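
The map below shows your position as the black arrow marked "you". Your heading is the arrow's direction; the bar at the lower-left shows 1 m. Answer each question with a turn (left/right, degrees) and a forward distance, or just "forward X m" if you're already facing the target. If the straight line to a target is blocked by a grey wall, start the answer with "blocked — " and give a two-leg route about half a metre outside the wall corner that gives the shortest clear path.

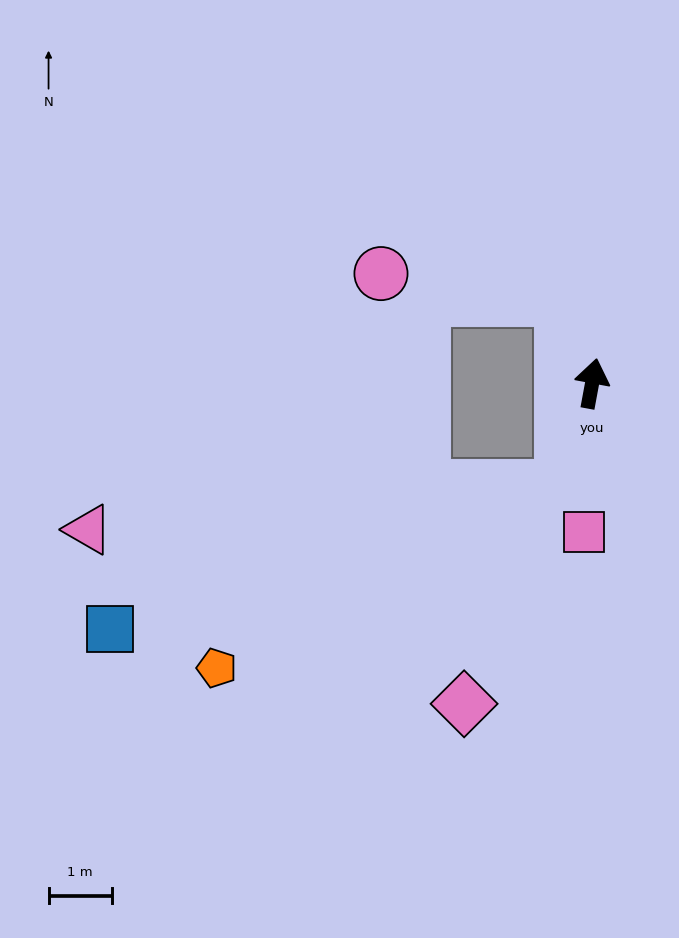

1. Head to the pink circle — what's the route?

blocked — turn left 30°, forward 1.4 m, then turn left 62°, forward 2.9 m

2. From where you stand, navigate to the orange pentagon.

blocked — turn left 174°, forward 1.7 m, then turn right 46°, forward 6.2 m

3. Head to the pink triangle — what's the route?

blocked — turn left 174°, forward 1.7 m, then turn right 68°, forward 7.5 m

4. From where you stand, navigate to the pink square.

turn right 173°, forward 2.3 m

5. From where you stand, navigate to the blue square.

blocked — turn left 174°, forward 1.7 m, then turn right 56°, forward 7.5 m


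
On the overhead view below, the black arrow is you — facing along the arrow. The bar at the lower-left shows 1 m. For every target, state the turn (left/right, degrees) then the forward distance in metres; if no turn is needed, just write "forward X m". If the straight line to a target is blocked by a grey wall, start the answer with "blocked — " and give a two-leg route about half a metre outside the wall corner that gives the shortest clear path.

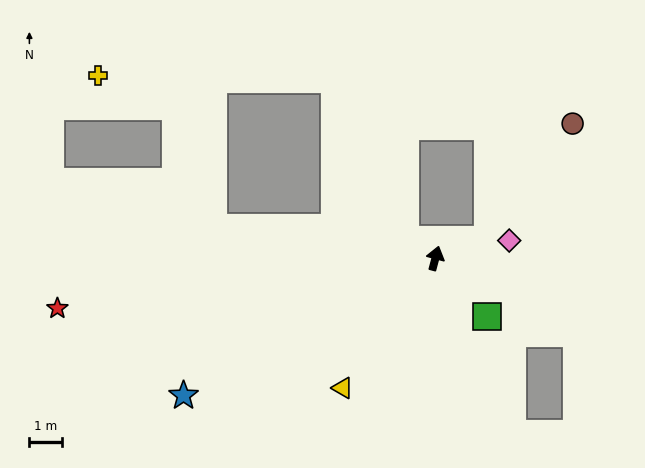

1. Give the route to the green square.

turn right 124°, forward 2.4 m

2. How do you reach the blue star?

turn left 134°, forward 8.7 m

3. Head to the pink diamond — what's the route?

turn right 62°, forward 2.3 m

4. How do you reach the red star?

turn left 112°, forward 11.6 m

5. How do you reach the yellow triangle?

turn left 159°, forward 4.8 m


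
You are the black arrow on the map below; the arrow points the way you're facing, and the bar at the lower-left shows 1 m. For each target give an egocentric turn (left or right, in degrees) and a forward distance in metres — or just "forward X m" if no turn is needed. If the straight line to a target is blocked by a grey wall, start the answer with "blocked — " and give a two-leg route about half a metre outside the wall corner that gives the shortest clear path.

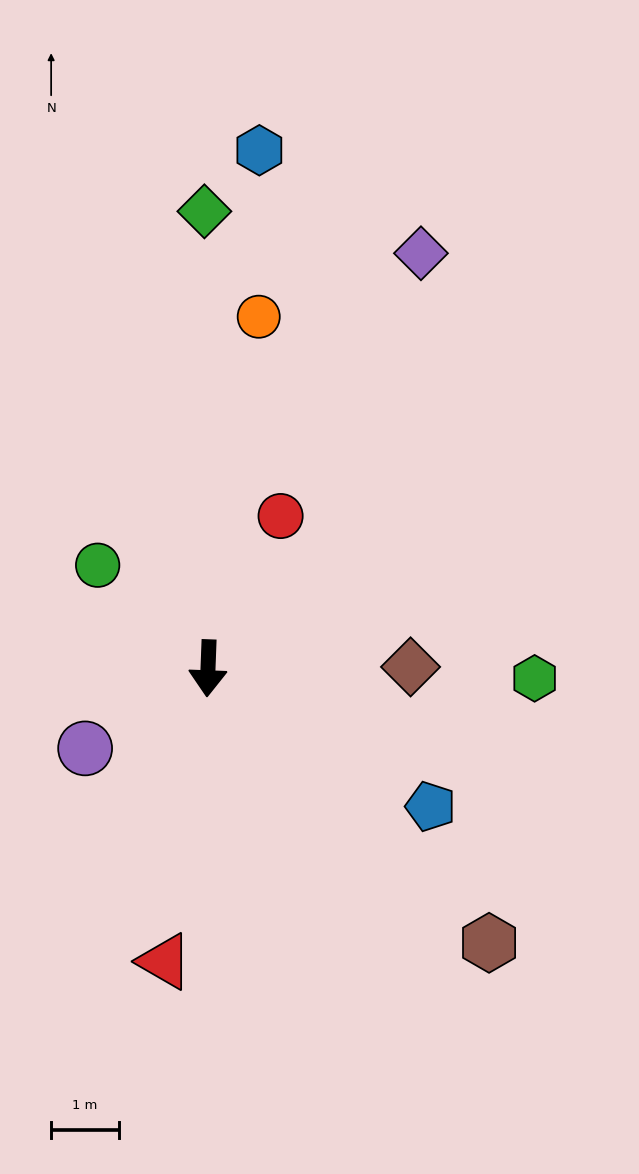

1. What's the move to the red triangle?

turn right 6°, forward 4.4 m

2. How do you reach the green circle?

turn right 131°, forward 2.2 m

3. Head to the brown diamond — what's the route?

turn left 93°, forward 3.0 m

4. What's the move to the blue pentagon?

turn left 60°, forward 3.9 m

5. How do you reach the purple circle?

turn right 55°, forward 2.2 m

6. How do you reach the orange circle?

turn left 174°, forward 5.2 m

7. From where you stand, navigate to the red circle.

turn left 157°, forward 2.5 m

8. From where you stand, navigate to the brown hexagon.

turn left 48°, forward 5.8 m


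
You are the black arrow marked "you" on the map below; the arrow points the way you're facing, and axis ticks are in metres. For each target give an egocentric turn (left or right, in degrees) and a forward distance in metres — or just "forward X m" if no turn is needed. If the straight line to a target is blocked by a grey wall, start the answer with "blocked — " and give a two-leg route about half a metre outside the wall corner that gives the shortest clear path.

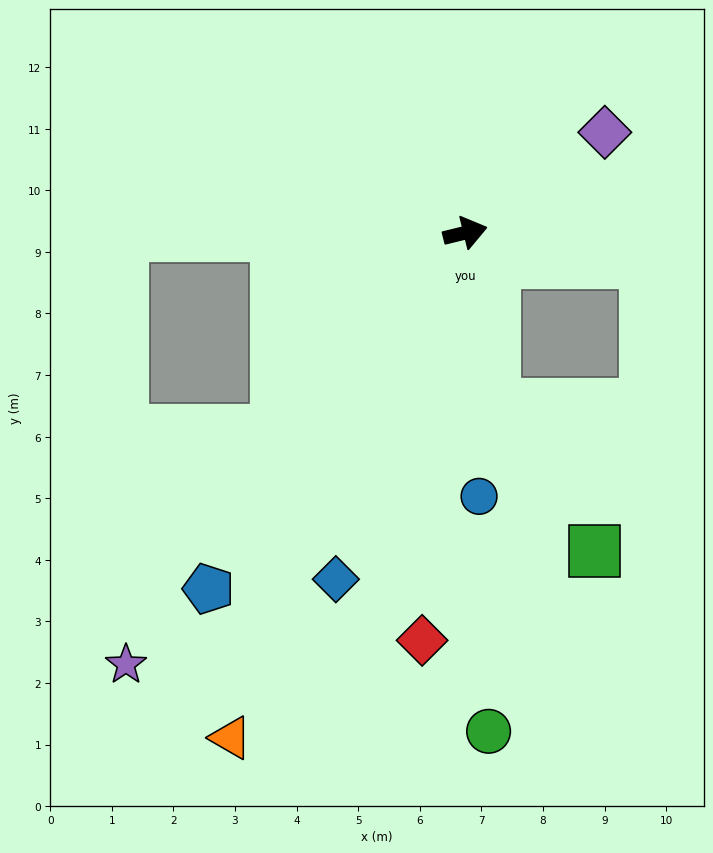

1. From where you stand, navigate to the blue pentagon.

turn right 140°, forward 7.1 m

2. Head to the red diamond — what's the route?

turn right 110°, forward 6.7 m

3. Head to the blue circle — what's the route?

turn right 101°, forward 4.3 m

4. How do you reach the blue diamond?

turn right 124°, forward 6.0 m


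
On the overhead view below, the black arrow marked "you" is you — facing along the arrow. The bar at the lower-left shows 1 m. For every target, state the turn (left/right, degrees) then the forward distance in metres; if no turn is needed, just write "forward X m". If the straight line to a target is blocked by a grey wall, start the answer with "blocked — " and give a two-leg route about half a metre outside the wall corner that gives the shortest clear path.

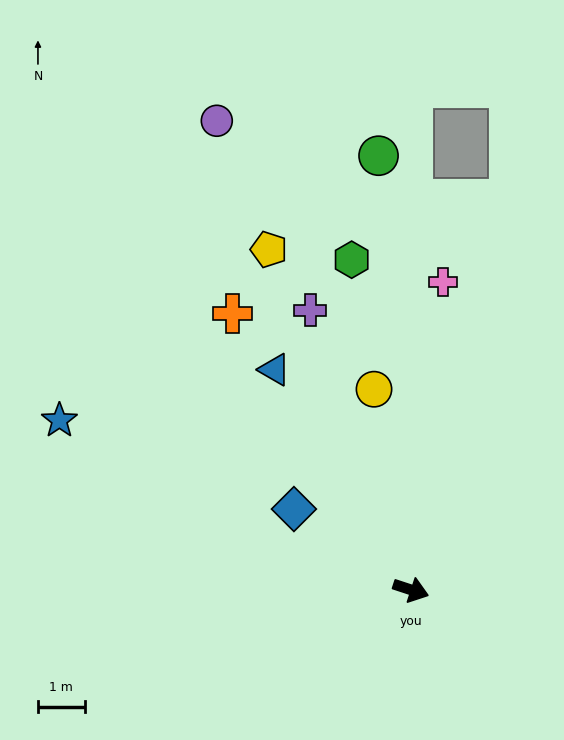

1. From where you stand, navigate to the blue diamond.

turn left 164°, forward 3.0 m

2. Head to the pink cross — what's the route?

turn left 102°, forward 6.6 m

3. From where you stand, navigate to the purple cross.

turn left 128°, forward 6.4 m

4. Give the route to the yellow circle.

turn left 119°, forward 4.4 m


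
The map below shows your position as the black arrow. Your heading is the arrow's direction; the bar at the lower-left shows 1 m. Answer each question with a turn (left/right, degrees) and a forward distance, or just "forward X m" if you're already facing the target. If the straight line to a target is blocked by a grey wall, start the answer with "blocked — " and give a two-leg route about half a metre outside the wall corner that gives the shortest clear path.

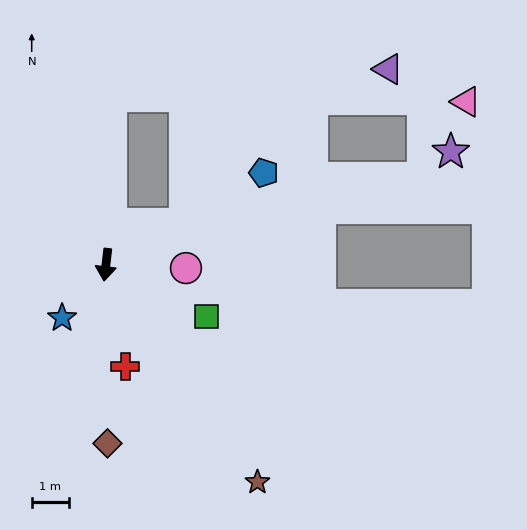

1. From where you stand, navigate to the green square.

turn left 70°, forward 3.0 m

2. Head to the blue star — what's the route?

turn right 33°, forward 1.8 m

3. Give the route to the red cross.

turn left 17°, forward 2.8 m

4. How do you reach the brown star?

turn left 42°, forward 7.1 m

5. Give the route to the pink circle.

turn left 94°, forward 2.1 m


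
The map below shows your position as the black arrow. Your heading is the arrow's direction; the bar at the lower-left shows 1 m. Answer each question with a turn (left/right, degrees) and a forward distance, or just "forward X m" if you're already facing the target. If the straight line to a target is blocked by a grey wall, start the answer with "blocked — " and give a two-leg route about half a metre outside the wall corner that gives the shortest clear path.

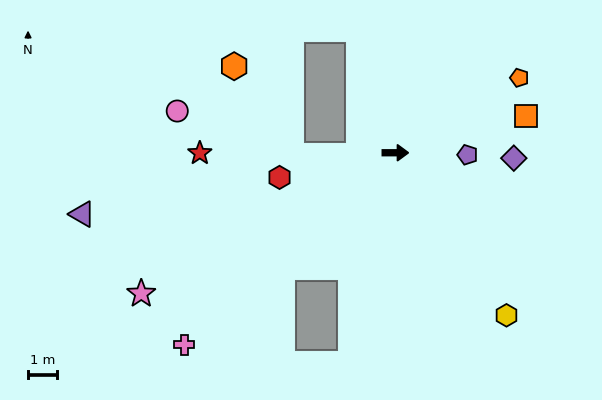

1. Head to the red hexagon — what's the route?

turn right 168°, forward 4.1 m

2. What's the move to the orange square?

turn left 16°, forward 4.7 m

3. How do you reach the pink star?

turn right 151°, forward 10.0 m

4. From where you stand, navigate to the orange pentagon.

turn left 31°, forward 5.0 m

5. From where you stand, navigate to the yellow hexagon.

turn right 56°, forward 6.7 m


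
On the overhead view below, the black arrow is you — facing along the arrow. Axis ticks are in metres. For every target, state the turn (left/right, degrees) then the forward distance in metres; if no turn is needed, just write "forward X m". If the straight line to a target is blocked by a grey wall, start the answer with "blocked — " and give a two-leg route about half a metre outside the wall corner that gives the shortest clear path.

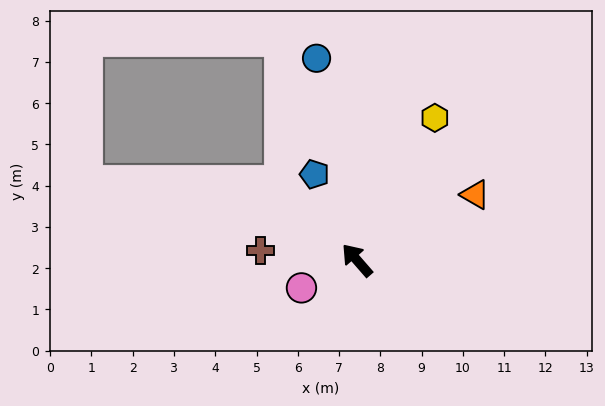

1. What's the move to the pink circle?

turn left 75°, forward 1.5 m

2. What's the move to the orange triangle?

turn right 102°, forward 3.3 m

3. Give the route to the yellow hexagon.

turn right 70°, forward 3.9 m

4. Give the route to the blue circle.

turn right 30°, forward 5.0 m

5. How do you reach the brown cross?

turn left 43°, forward 2.4 m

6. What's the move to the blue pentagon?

turn right 15°, forward 2.3 m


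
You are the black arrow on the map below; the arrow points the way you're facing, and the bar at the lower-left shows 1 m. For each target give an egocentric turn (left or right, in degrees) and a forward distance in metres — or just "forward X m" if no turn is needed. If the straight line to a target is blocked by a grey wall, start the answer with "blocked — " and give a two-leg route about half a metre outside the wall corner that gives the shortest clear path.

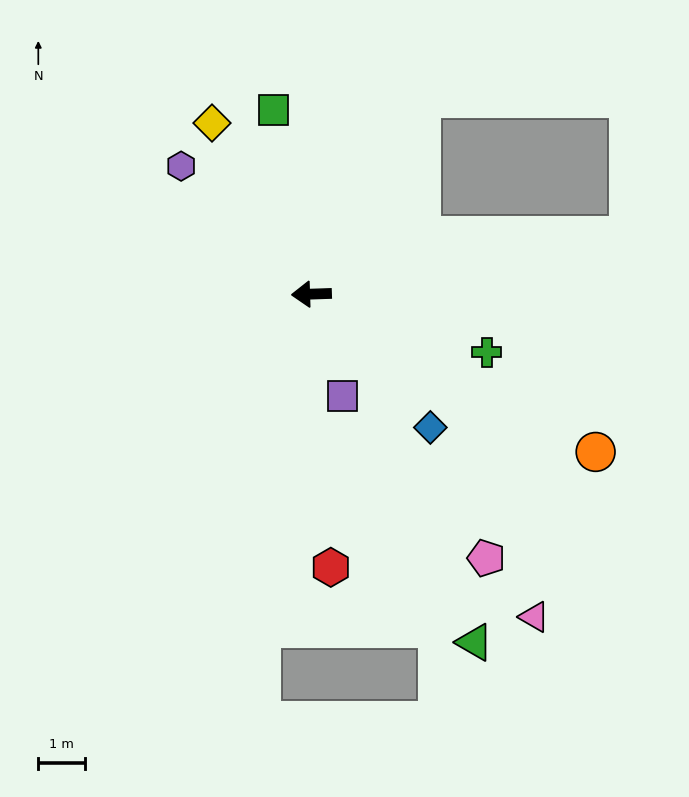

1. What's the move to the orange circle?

turn left 149°, forward 7.0 m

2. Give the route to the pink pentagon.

turn left 122°, forward 6.8 m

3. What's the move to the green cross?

turn left 160°, forward 4.0 m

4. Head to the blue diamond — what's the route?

turn left 130°, forward 3.8 m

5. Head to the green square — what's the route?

turn right 80°, forward 4.0 m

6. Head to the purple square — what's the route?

turn left 105°, forward 2.3 m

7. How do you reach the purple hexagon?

turn right 46°, forward 3.9 m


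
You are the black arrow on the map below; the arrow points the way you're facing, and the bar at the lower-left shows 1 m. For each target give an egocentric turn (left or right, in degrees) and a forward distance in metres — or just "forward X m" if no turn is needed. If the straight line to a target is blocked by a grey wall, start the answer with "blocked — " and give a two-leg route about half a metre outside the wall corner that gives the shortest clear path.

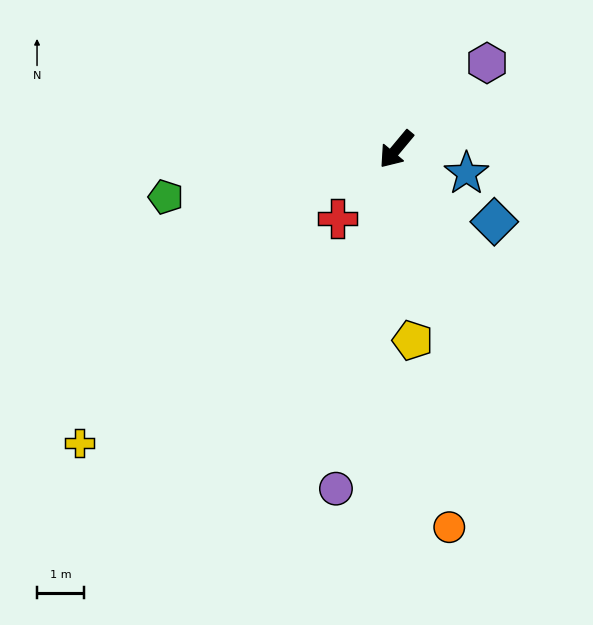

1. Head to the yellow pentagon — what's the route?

turn left 45°, forward 4.1 m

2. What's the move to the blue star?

turn left 111°, forward 1.6 m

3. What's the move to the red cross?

forward 1.9 m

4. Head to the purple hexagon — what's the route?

turn left 173°, forward 2.7 m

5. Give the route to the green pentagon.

turn right 38°, forward 5.0 m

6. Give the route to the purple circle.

turn left 30°, forward 7.4 m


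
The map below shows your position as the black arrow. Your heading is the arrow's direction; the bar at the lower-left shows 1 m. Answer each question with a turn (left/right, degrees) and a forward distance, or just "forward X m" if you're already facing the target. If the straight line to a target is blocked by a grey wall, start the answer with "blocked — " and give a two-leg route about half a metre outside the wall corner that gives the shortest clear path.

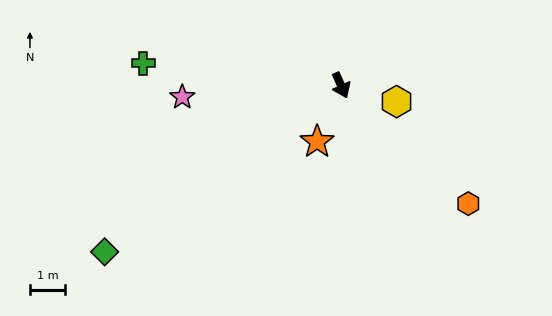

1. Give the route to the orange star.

turn right 47°, forward 1.8 m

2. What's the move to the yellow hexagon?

turn left 50°, forward 1.7 m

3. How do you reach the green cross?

turn right 120°, forward 5.7 m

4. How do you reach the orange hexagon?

turn left 23°, forward 5.0 m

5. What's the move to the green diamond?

turn right 79°, forward 8.3 m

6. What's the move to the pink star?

turn right 110°, forward 4.6 m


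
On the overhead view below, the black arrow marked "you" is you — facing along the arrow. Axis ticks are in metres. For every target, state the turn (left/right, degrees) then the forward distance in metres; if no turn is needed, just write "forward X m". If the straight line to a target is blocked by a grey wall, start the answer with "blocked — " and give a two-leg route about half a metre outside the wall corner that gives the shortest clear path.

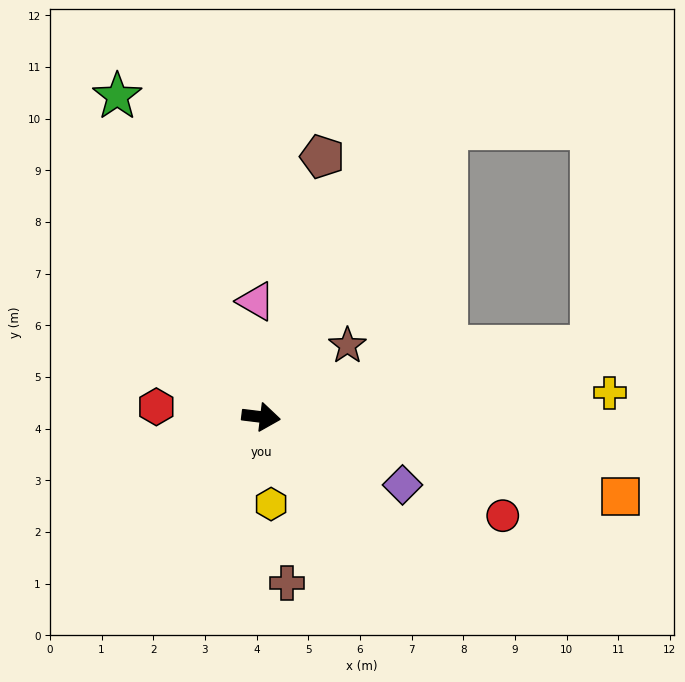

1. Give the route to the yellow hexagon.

turn right 76°, forward 1.7 m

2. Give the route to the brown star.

turn left 47°, forward 2.2 m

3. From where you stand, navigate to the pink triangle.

turn left 100°, forward 2.2 m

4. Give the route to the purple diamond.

turn right 19°, forward 3.0 m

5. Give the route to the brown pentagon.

turn left 84°, forward 5.2 m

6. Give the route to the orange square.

turn right 5°, forward 7.1 m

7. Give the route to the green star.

turn left 121°, forward 6.8 m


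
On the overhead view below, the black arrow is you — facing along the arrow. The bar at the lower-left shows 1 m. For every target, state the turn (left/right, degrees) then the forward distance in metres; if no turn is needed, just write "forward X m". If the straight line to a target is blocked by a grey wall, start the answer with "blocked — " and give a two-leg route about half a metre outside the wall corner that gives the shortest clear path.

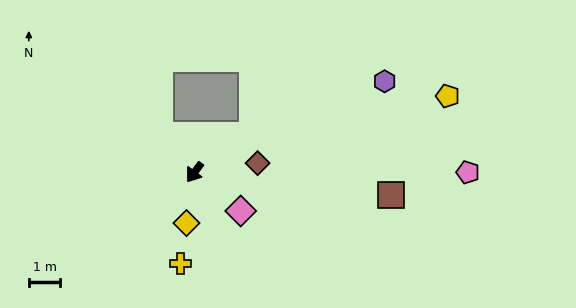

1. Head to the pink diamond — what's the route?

turn left 87°, forward 1.9 m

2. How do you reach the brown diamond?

turn left 135°, forward 2.0 m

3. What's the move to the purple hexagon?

turn left 152°, forward 6.7 m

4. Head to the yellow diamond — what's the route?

turn left 27°, forward 1.6 m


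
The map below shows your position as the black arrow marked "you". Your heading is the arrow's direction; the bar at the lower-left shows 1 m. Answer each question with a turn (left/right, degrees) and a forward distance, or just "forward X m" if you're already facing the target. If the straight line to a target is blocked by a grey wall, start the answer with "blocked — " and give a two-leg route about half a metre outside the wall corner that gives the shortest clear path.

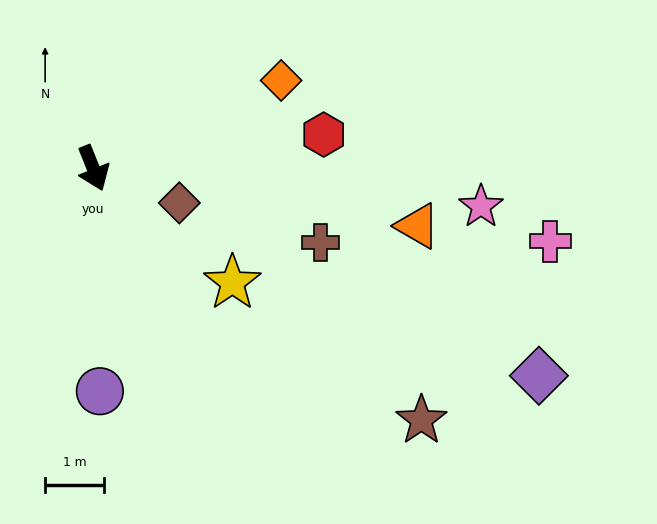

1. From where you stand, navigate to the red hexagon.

turn left 76°, forward 4.0 m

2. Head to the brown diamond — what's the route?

turn left 46°, forward 1.6 m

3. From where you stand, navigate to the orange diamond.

turn left 93°, forward 3.5 m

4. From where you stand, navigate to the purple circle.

turn right 20°, forward 3.8 m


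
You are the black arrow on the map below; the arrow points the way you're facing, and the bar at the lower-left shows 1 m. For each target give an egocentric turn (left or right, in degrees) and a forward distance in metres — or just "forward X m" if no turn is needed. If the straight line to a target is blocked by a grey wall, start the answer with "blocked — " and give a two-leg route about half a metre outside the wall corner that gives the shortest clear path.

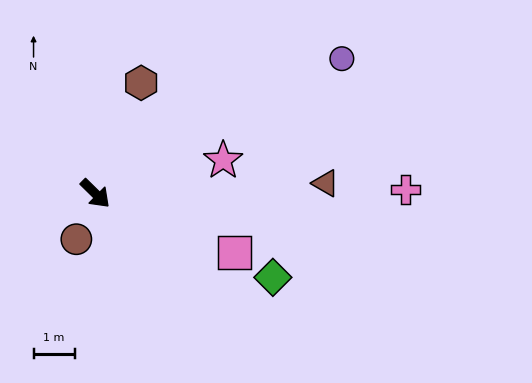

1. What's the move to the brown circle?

turn right 68°, forward 1.2 m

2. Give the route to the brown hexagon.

turn left 112°, forward 2.9 m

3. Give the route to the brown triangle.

turn left 47°, forward 5.6 m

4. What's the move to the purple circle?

turn left 73°, forward 6.9 m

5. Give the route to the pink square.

turn left 22°, forward 3.7 m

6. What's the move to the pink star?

turn left 59°, forward 3.2 m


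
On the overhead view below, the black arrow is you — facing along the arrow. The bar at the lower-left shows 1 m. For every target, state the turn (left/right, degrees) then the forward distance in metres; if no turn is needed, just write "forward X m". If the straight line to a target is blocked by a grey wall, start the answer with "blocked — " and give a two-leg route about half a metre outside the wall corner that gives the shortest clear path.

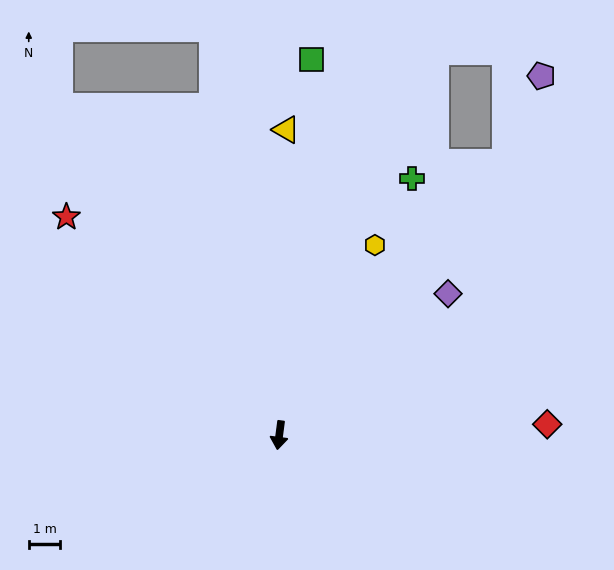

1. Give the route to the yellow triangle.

turn right 174°, forward 9.7 m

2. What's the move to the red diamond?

turn left 100°, forward 8.5 m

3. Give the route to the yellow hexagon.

turn left 161°, forward 6.8 m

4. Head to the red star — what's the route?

turn right 128°, forward 9.7 m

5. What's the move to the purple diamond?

turn left 137°, forward 7.0 m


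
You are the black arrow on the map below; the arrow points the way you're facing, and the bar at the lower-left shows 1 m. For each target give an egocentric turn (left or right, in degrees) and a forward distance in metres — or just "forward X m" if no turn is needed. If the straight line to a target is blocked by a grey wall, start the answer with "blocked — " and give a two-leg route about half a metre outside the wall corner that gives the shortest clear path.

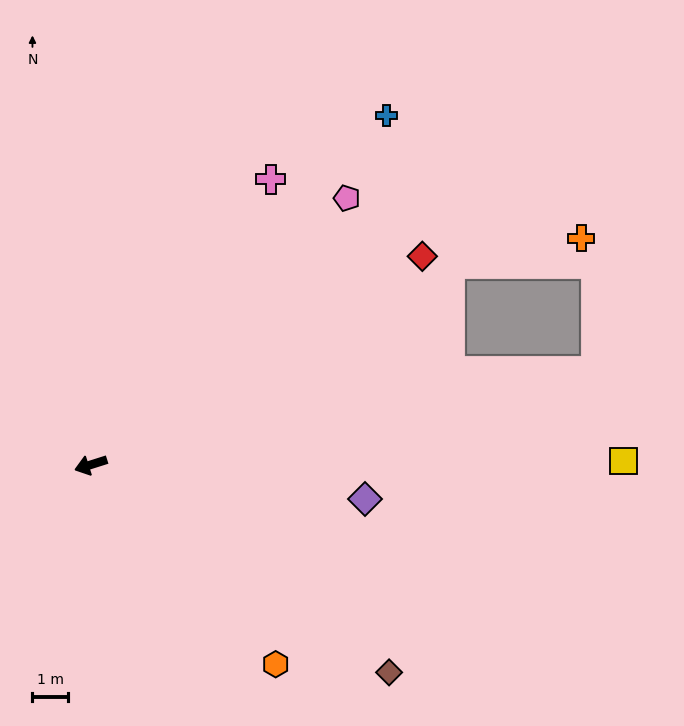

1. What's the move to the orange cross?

blocked — turn right 168°, forward 11.6 m, then turn right 18°, forward 3.8 m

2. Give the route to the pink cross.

turn right 140°, forward 9.5 m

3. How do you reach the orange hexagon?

turn left 115°, forward 7.7 m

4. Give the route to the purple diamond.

turn left 155°, forward 7.8 m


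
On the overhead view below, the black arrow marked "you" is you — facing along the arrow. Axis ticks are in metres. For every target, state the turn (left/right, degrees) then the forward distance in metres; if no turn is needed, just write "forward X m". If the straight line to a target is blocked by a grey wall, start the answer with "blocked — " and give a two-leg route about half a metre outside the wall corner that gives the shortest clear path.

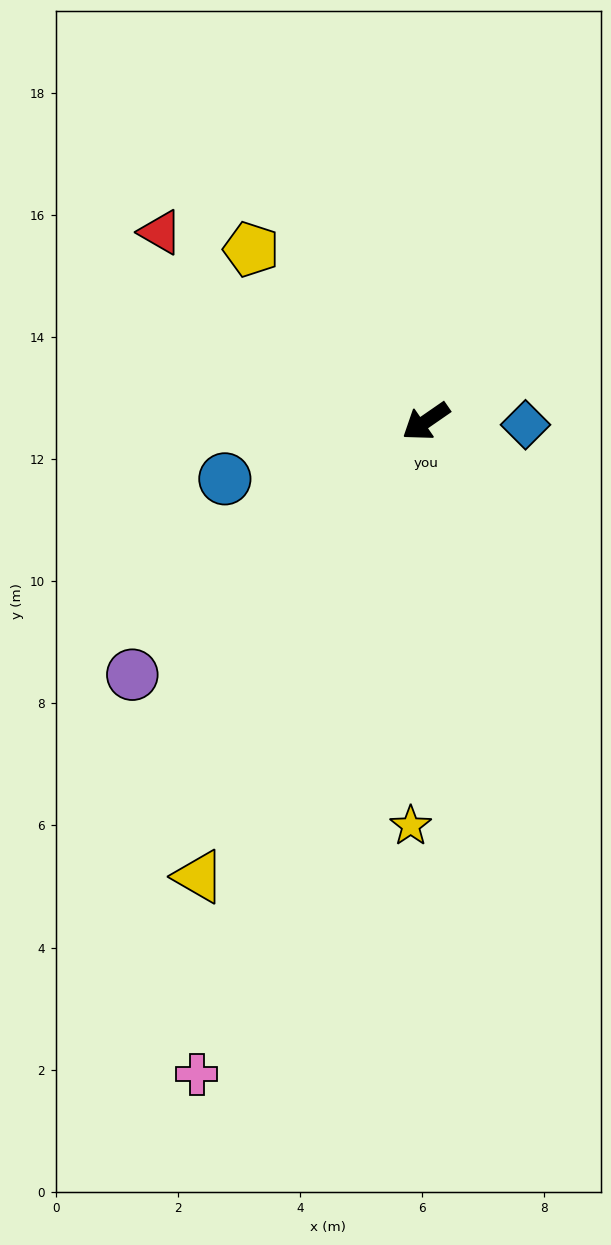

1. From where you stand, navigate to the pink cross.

turn left 36°, forward 11.3 m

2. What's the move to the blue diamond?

turn left 143°, forward 1.6 m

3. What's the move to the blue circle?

turn right 19°, forward 3.4 m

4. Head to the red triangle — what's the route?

turn right 70°, forward 5.3 m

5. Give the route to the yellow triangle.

turn left 29°, forward 8.3 m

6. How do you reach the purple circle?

turn left 6°, forward 6.4 m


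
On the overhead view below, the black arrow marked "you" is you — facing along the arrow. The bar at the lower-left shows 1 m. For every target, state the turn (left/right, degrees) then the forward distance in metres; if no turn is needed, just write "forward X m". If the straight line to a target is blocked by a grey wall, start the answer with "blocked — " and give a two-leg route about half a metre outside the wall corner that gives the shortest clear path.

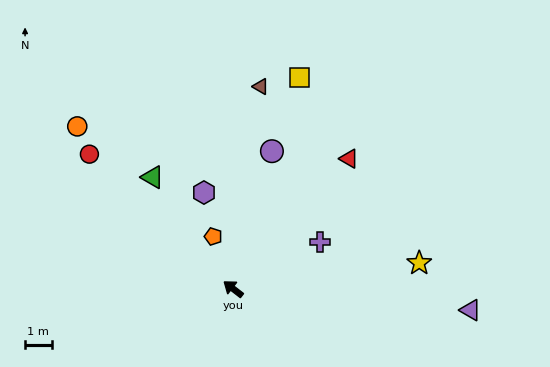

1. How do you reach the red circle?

turn right 5°, forward 7.4 m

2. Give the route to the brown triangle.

turn right 60°, forward 7.7 m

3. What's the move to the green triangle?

turn right 16°, forward 5.2 m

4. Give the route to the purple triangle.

turn right 147°, forward 8.9 m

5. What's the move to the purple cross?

turn right 114°, forward 3.7 m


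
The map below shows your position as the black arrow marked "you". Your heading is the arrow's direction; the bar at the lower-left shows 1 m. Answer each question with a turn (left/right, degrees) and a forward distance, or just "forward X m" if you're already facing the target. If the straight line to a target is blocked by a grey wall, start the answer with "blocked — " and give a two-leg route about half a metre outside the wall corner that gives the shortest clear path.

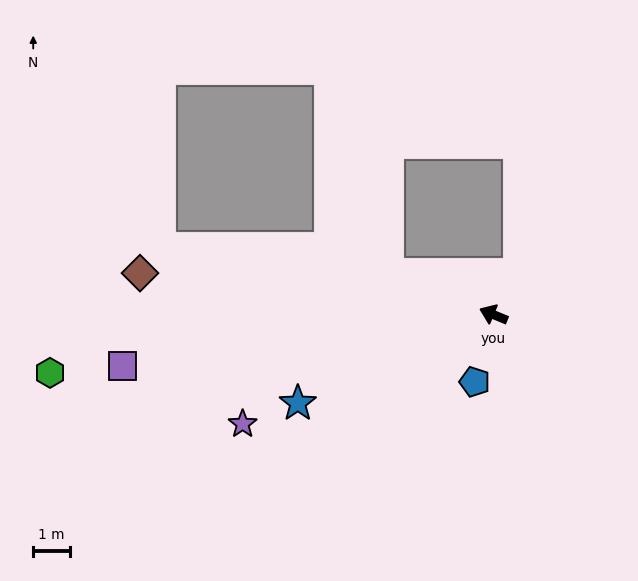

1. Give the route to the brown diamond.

turn left 16°, forward 9.6 m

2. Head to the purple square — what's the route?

turn left 30°, forward 10.1 m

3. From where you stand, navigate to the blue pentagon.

turn left 97°, forward 1.9 m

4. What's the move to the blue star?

turn left 47°, forward 5.8 m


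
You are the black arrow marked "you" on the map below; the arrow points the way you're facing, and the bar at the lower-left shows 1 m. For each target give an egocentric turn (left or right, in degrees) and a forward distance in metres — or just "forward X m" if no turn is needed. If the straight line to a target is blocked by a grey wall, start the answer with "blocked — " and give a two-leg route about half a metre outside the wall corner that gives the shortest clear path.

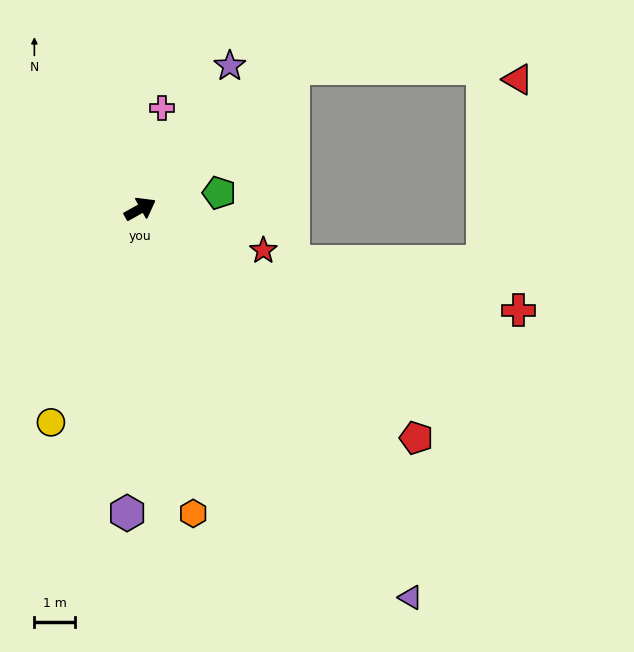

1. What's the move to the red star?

turn right 48°, forward 3.2 m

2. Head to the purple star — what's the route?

turn left 29°, forward 4.1 m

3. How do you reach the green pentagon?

turn right 18°, forward 2.0 m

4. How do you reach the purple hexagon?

turn right 122°, forward 7.5 m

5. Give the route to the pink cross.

turn left 48°, forward 2.5 m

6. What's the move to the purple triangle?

turn right 84°, forward 11.6 m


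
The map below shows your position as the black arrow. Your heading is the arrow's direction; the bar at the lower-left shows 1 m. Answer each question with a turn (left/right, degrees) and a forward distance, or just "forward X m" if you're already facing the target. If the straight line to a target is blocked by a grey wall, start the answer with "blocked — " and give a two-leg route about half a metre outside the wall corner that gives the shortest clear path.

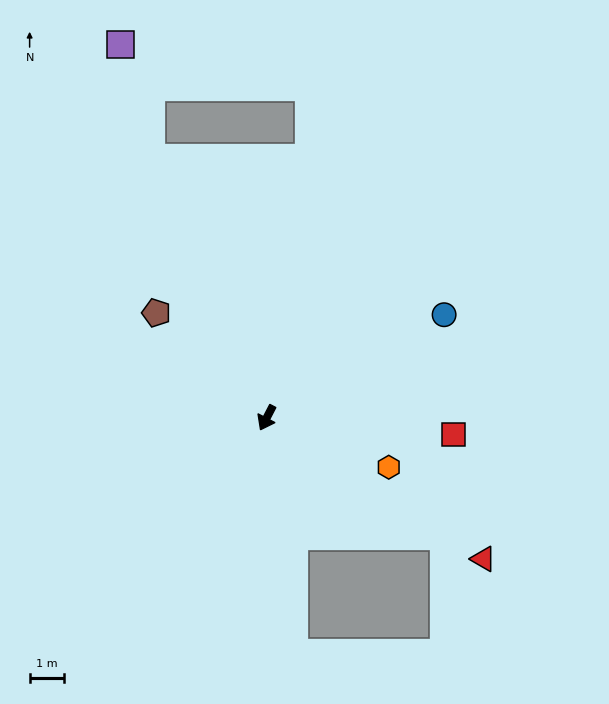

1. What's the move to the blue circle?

turn left 148°, forward 6.0 m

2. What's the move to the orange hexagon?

turn left 95°, forward 3.8 m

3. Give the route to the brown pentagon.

turn right 106°, forward 4.4 m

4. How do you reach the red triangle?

turn left 84°, forward 7.5 m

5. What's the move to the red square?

turn left 112°, forward 5.5 m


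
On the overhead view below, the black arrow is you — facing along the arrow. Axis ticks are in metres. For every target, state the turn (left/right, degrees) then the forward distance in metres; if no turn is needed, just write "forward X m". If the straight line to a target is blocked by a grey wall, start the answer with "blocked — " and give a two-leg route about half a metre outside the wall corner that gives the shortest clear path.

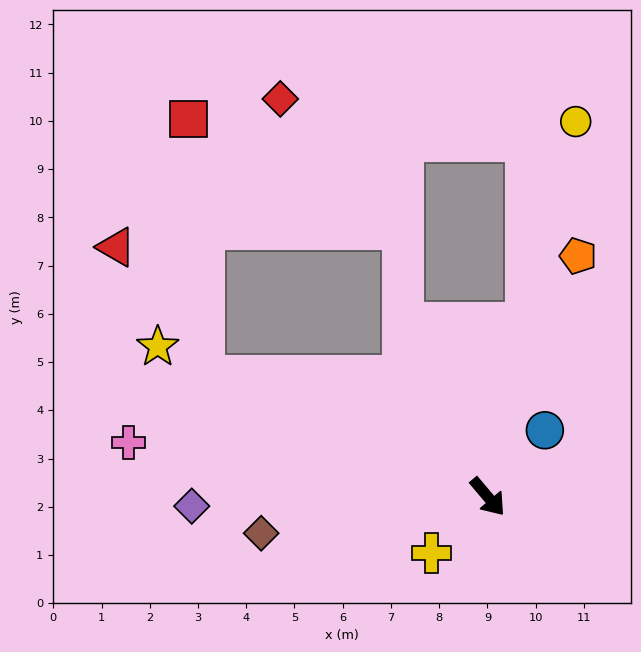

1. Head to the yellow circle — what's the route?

turn left 127°, forward 8.0 m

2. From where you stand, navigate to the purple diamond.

turn right 128°, forward 6.1 m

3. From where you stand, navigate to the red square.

blocked — turn right 153°, forward 6.4 m, then turn right 64°, forward 5.3 m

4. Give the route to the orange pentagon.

turn left 119°, forward 5.3 m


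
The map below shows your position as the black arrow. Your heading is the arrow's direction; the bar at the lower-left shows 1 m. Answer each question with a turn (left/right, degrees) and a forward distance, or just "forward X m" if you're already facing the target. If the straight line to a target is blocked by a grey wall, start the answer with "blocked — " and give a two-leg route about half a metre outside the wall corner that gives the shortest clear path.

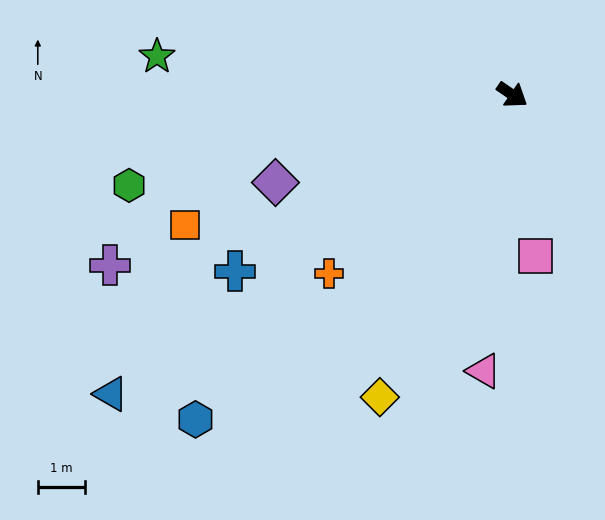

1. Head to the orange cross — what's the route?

turn right 101°, forward 5.4 m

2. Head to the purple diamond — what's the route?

turn right 125°, forward 5.3 m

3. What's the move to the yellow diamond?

turn right 79°, forward 7.0 m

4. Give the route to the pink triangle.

turn right 61°, forward 5.9 m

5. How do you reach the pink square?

turn right 47°, forward 3.4 m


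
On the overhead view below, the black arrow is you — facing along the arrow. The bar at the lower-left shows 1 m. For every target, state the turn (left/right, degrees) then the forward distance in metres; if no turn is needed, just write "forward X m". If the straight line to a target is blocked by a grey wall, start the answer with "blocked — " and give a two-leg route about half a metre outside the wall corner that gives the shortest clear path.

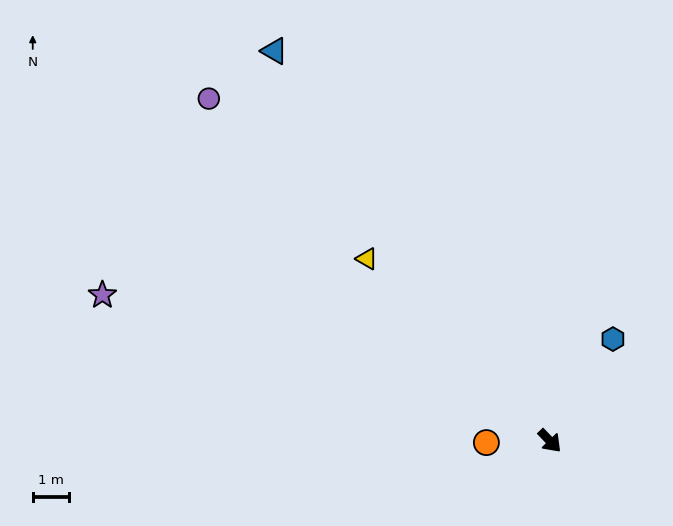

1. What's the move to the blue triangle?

turn left 171°, forward 13.0 m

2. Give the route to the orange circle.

turn right 132°, forward 1.7 m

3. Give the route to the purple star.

turn right 152°, forward 12.9 m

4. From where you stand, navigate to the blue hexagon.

turn left 104°, forward 3.3 m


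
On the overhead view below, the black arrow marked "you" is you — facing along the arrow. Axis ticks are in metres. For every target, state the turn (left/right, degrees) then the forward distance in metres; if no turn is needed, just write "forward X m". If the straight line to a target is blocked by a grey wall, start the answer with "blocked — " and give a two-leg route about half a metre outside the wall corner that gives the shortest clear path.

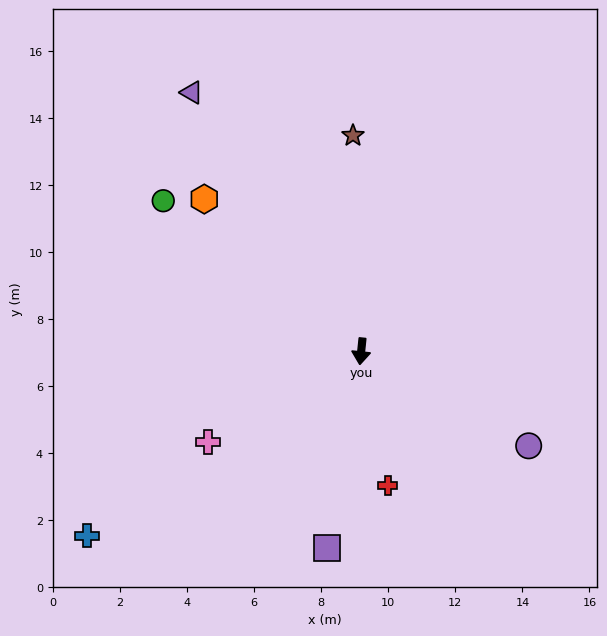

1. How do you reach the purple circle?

turn left 66°, forward 5.7 m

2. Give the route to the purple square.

turn right 4°, forward 5.9 m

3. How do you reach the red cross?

turn left 17°, forward 4.1 m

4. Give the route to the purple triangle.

turn right 141°, forward 9.2 m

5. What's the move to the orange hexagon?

turn right 128°, forward 6.5 m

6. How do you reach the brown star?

turn right 172°, forward 6.4 m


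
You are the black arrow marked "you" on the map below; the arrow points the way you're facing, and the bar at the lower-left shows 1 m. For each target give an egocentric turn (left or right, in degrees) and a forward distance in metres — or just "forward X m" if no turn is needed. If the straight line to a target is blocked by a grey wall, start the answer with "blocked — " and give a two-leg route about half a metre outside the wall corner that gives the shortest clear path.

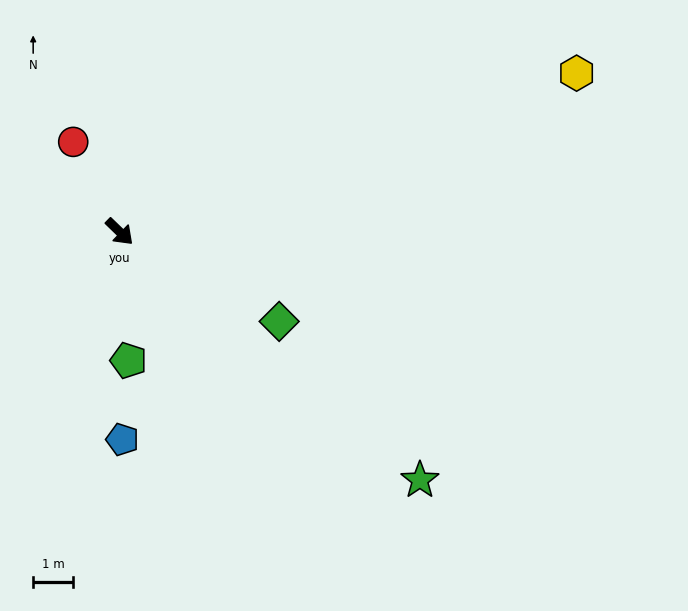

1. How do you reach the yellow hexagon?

turn left 63°, forward 12.2 m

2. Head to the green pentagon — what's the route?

turn right 42°, forward 3.3 m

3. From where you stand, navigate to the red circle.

turn left 161°, forward 2.5 m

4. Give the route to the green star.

turn left 5°, forward 9.8 m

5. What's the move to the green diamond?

turn left 15°, forward 4.6 m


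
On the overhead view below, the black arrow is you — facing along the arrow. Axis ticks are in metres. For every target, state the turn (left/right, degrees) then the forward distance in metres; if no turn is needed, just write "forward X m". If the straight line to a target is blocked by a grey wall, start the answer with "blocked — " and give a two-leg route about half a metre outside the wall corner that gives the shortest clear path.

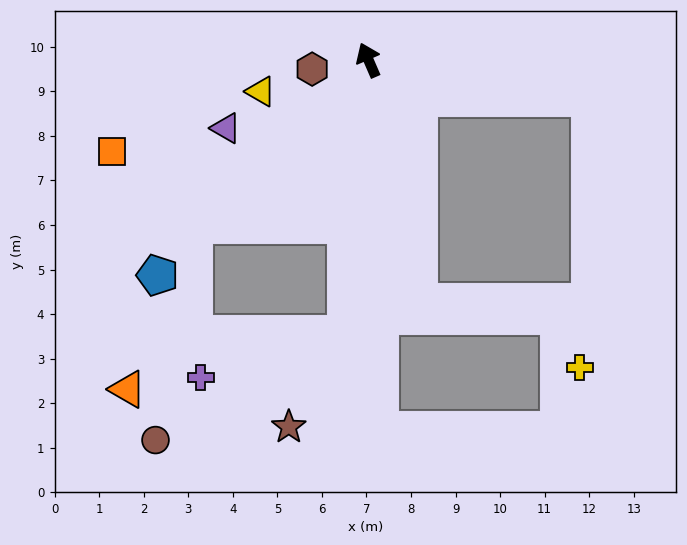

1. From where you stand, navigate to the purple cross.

blocked — turn left 152°, forward 6.2 m, then turn right 69°, forward 3.4 m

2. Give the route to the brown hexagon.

turn left 76°, forward 1.3 m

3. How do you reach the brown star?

blocked — turn left 152°, forward 6.2 m, then turn right 27°, forward 2.5 m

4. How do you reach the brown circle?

blocked — turn left 152°, forward 6.2 m, then turn right 56°, forward 4.9 m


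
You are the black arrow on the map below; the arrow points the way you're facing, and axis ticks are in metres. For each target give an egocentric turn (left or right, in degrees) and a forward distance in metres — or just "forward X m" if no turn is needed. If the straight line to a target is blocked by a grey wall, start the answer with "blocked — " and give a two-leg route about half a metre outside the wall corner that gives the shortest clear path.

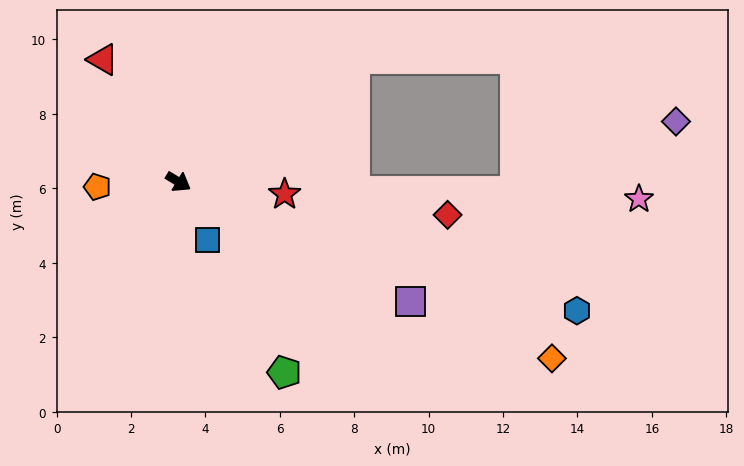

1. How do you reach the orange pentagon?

turn right 145°, forward 2.2 m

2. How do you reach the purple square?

turn left 4°, forward 7.0 m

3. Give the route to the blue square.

turn right 32°, forward 1.7 m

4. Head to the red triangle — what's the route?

turn left 153°, forward 3.9 m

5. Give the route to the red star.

turn left 25°, forward 2.9 m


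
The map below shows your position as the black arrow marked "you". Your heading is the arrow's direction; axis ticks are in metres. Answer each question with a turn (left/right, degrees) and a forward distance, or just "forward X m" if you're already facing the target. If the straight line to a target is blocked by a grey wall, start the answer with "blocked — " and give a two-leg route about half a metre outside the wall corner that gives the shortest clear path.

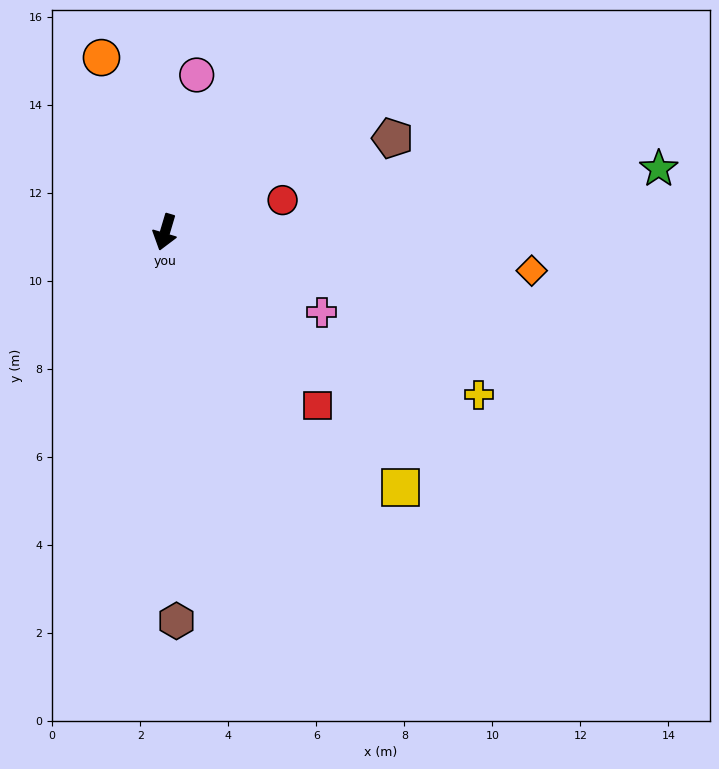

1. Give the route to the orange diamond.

turn left 101°, forward 8.4 m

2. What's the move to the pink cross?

turn left 80°, forward 4.0 m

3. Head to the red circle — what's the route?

turn left 122°, forward 2.8 m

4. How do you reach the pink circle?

turn right 175°, forward 3.6 m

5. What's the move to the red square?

turn left 58°, forward 5.2 m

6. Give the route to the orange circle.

turn right 143°, forward 4.2 m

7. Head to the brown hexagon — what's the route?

turn left 18°, forward 8.8 m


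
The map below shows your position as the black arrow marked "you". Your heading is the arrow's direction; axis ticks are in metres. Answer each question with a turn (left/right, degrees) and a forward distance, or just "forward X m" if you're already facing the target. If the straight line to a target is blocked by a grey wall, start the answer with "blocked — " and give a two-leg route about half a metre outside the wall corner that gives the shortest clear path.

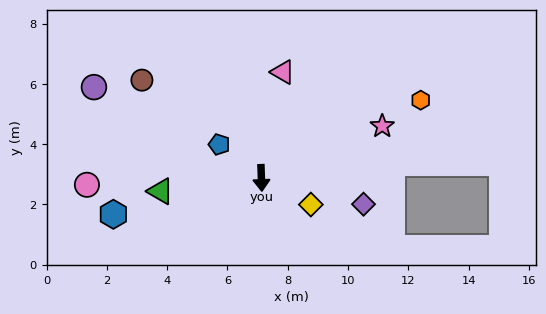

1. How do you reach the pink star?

turn left 111°, forward 4.4 m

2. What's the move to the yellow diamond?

turn left 60°, forward 1.9 m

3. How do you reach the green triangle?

turn right 85°, forward 3.4 m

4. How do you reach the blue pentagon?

turn right 131°, forward 1.8 m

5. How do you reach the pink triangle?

turn left 167°, forward 3.6 m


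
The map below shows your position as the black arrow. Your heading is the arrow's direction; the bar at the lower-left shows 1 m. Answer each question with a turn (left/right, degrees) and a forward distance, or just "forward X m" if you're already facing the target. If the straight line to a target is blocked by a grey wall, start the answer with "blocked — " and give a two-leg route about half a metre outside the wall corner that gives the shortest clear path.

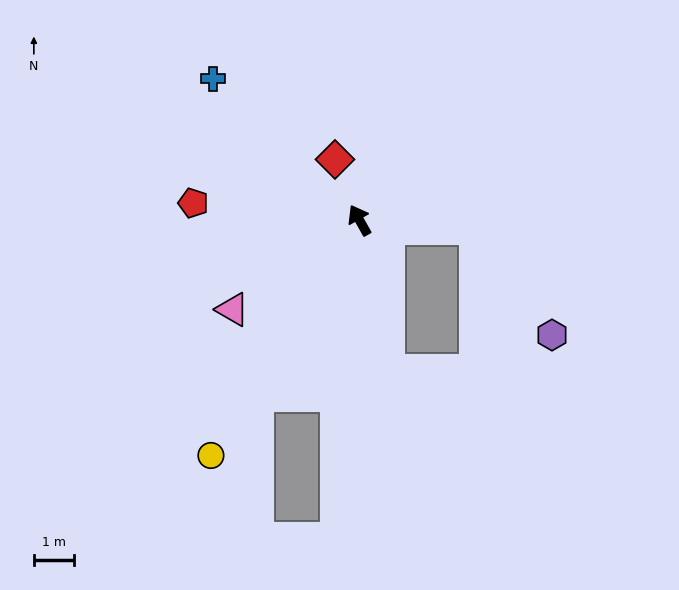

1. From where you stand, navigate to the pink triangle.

turn left 96°, forward 3.9 m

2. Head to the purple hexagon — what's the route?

blocked — turn right 123°, forward 2.9 m, then turn right 51°, forward 3.3 m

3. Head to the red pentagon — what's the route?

turn left 55°, forward 4.2 m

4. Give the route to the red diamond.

turn right 7°, forward 1.6 m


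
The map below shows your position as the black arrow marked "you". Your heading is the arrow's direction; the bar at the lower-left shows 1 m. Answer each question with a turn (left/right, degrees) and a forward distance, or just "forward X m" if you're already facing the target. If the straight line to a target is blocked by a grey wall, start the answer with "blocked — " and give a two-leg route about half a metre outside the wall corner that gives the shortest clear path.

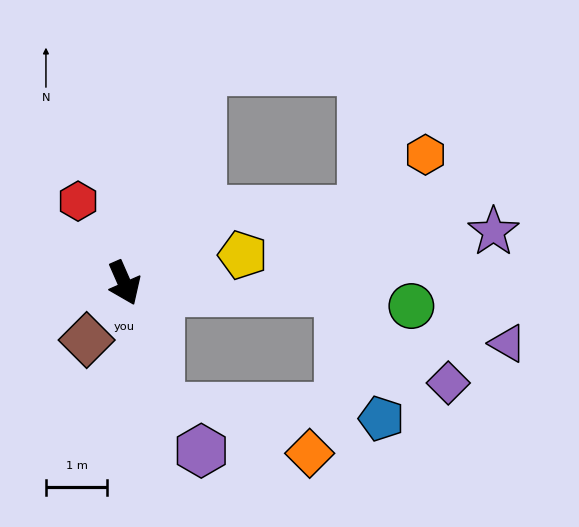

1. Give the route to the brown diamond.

turn right 57°, forward 1.1 m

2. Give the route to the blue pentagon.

blocked — turn right 9°, forward 2.1 m, then turn left 73°, forward 3.6 m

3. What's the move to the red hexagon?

turn right 174°, forward 1.5 m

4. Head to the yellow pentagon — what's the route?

turn left 80°, forward 2.0 m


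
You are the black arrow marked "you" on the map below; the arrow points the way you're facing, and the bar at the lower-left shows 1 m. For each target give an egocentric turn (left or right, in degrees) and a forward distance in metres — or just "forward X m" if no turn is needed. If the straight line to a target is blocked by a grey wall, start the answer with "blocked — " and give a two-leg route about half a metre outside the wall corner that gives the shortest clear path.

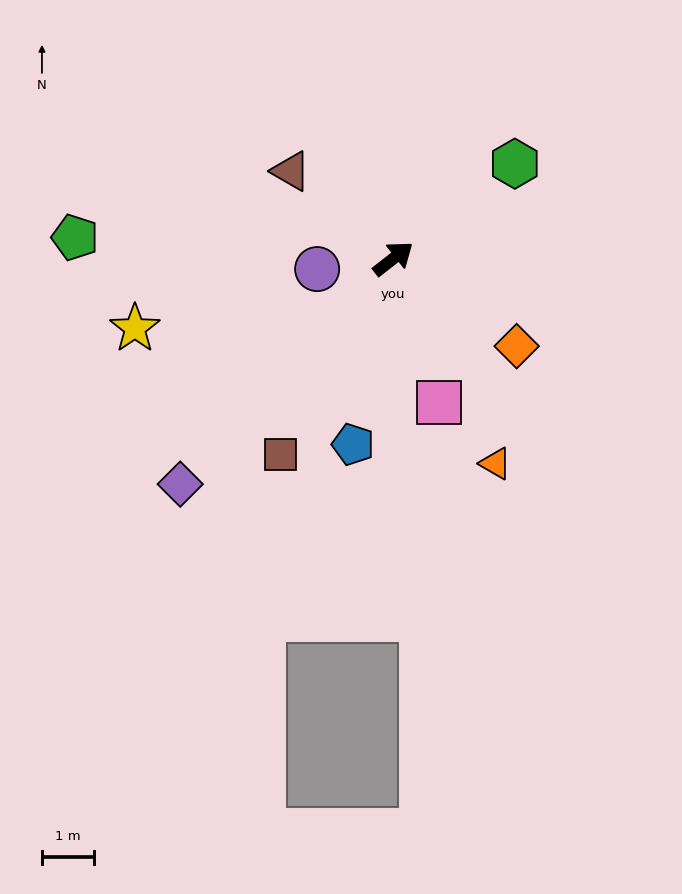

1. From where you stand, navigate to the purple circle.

turn left 150°, forward 1.5 m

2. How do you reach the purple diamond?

turn right 171°, forward 5.9 m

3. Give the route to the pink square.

turn right 110°, forward 2.9 m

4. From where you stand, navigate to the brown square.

turn right 158°, forward 4.3 m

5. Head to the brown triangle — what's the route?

turn left 101°, forward 2.6 m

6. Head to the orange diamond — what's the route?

turn right 73°, forward 2.9 m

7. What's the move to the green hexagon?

forward 2.9 m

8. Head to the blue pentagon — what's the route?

turn right 140°, forward 3.6 m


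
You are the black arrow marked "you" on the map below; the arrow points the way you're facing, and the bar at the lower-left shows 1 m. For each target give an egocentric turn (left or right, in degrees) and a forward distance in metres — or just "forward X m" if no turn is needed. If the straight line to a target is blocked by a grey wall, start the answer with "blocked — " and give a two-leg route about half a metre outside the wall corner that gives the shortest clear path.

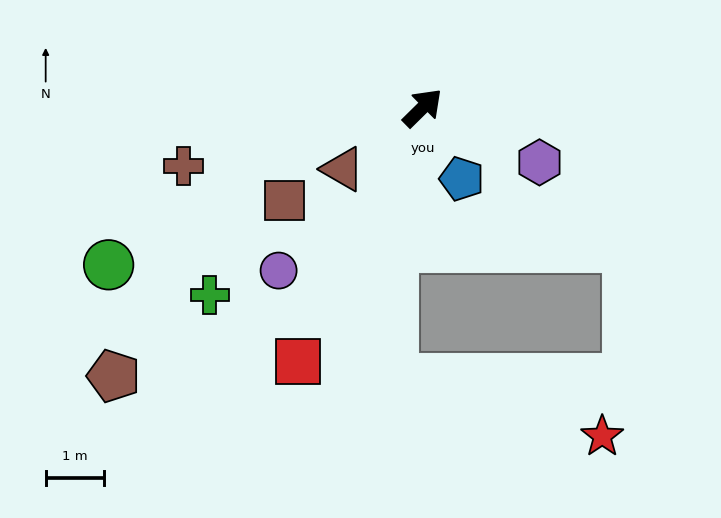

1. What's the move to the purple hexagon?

turn right 70°, forward 2.2 m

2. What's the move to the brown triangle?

turn left 173°, forward 1.7 m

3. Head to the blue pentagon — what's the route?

turn right 106°, forward 1.4 m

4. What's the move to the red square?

turn right 161°, forward 4.8 m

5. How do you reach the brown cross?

turn left 149°, forward 4.2 m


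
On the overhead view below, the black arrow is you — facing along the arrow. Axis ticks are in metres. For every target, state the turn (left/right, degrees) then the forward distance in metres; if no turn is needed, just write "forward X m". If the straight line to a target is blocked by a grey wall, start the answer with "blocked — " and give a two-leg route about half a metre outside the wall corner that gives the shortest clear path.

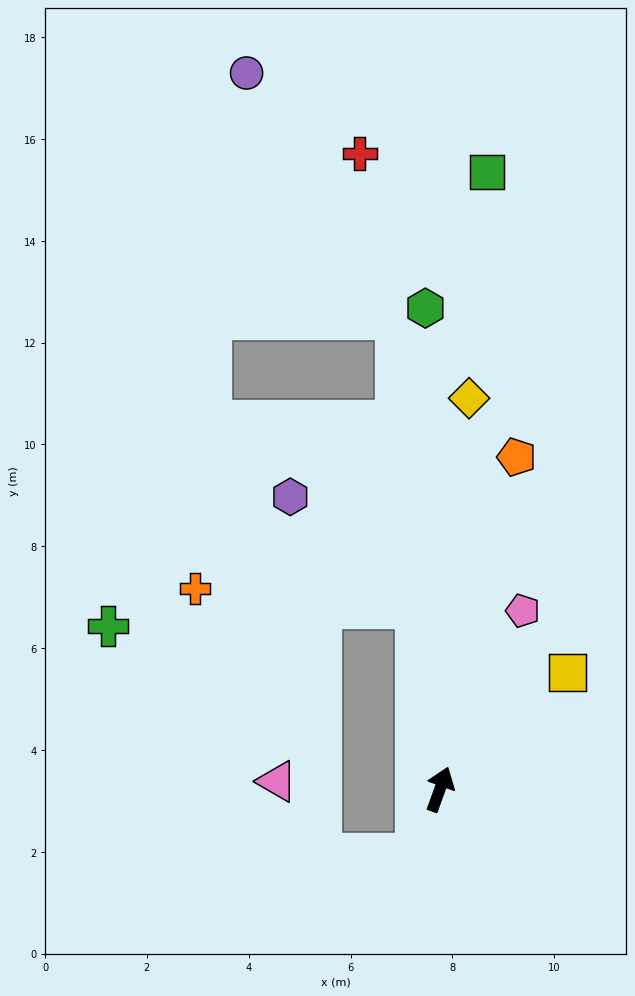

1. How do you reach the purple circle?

blocked — turn left 25°, forward 9.3 m, then turn left 26°, forward 5.7 m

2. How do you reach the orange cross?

blocked — turn left 27°, forward 3.6 m, then turn left 78°, forward 4.4 m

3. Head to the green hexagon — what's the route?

turn left 22°, forward 9.5 m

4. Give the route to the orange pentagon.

turn left 7°, forward 6.7 m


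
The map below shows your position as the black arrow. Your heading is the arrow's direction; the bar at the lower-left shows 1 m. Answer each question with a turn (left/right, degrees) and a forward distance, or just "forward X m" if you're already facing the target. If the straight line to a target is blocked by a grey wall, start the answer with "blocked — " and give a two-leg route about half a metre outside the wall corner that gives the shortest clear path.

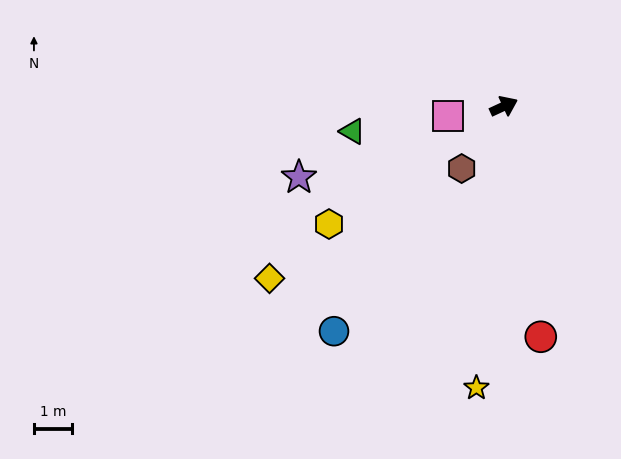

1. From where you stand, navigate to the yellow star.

turn right 120°, forward 7.4 m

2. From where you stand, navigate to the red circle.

turn right 106°, forward 6.1 m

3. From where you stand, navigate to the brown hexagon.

turn right 149°, forward 2.0 m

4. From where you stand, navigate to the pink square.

turn left 165°, forward 1.5 m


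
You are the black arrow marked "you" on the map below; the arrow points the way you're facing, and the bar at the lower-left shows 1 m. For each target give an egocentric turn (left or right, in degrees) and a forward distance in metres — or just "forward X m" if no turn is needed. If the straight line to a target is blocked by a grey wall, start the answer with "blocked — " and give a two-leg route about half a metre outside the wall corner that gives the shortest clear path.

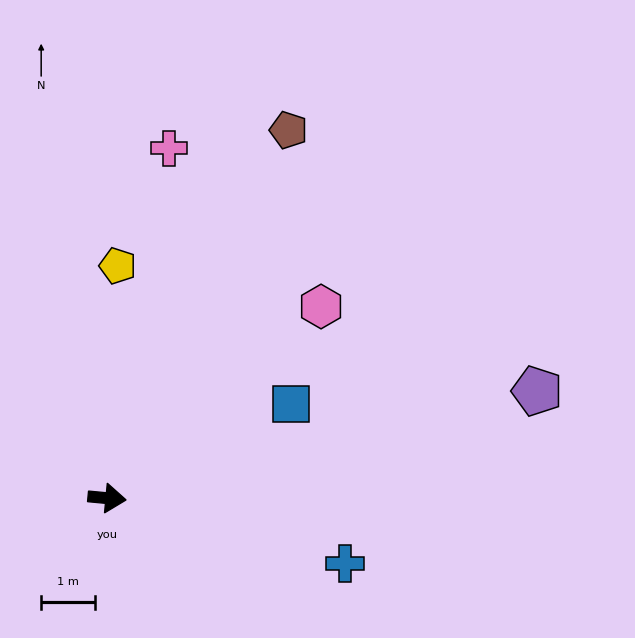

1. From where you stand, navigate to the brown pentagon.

turn left 69°, forward 7.7 m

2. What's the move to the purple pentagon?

turn left 19°, forward 8.3 m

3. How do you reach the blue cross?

turn right 10°, forward 4.6 m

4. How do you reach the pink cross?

turn left 85°, forward 6.7 m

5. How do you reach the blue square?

turn left 32°, forward 3.9 m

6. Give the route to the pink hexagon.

turn left 47°, forward 5.4 m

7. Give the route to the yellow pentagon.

turn left 93°, forward 4.4 m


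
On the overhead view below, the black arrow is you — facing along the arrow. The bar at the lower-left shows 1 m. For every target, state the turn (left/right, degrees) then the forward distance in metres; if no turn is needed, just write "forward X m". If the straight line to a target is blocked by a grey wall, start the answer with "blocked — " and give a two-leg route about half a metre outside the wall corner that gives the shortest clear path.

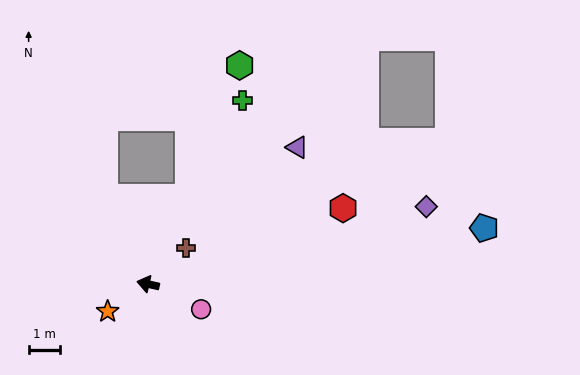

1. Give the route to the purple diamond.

turn right 152°, forward 9.1 m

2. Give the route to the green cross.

turn right 104°, forward 6.5 m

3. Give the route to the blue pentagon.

turn right 158°, forward 10.7 m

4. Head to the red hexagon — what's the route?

turn right 146°, forward 6.6 m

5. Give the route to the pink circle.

turn left 167°, forward 1.8 m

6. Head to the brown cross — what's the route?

turn right 124°, forward 1.7 m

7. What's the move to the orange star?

turn left 47°, forward 1.5 m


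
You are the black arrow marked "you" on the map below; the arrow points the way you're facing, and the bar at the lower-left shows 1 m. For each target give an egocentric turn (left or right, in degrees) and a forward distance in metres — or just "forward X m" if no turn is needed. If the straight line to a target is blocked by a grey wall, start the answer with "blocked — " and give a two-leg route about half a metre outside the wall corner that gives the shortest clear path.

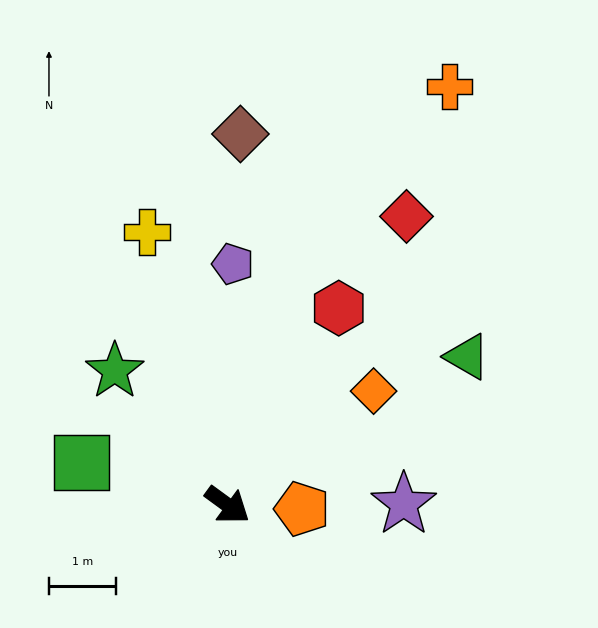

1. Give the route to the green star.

turn left 166°, forward 2.6 m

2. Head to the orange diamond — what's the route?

turn left 74°, forward 2.8 m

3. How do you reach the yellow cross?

turn left 143°, forward 4.3 m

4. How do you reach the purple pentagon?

turn left 125°, forward 3.6 m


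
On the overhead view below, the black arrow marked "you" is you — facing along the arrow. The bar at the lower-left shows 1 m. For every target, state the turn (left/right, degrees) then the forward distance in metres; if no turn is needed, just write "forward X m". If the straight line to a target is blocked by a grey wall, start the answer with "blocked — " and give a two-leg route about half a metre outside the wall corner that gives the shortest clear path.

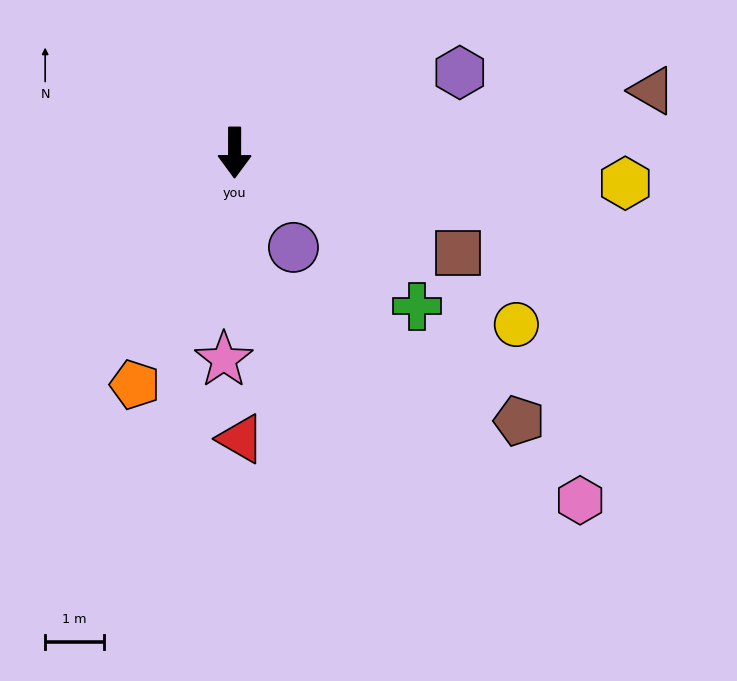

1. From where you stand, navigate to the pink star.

turn right 3°, forward 3.6 m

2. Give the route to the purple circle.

turn left 32°, forward 1.9 m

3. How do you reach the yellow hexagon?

turn left 86°, forward 6.7 m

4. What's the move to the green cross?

turn left 50°, forward 4.1 m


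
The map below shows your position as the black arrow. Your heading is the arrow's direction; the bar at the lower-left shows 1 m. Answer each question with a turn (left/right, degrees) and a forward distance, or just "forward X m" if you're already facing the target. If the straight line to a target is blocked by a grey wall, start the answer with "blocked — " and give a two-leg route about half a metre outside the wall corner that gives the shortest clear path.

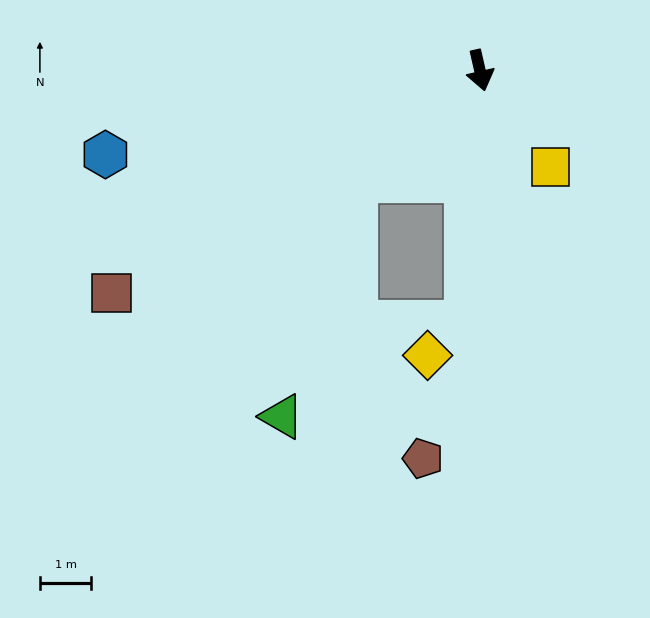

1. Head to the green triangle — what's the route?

blocked — turn right 61°, forward 3.2 m, then turn left 31°, forward 4.8 m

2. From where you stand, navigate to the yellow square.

turn left 23°, forward 2.3 m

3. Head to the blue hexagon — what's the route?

turn right 90°, forward 7.5 m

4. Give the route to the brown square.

turn right 72°, forward 8.4 m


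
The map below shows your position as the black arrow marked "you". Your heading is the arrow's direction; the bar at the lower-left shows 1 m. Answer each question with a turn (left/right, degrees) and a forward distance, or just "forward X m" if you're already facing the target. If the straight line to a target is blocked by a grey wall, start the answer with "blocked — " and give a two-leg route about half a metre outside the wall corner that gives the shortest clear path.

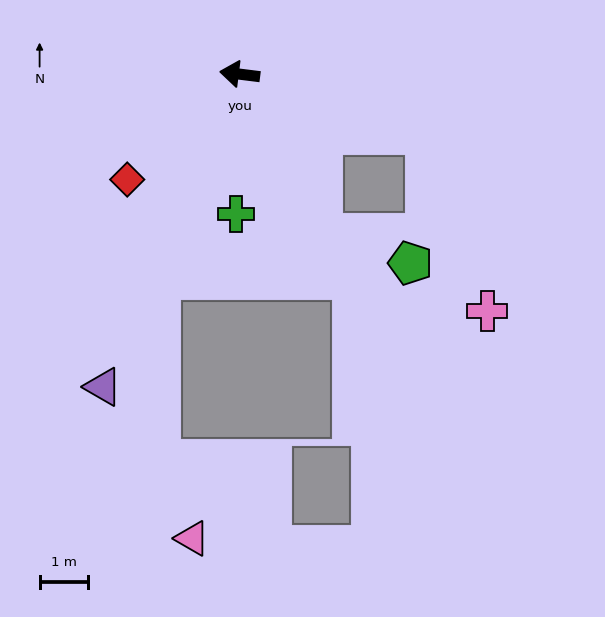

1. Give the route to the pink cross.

blocked — turn left 169°, forward 4.1 m, then turn right 53°, forward 3.9 m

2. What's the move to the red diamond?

turn left 50°, forward 3.2 m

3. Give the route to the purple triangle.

turn left 73°, forward 7.1 m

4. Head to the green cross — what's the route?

turn left 96°, forward 2.9 m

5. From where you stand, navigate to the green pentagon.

blocked — turn left 124°, forward 3.7 m, then turn left 45°, forward 1.9 m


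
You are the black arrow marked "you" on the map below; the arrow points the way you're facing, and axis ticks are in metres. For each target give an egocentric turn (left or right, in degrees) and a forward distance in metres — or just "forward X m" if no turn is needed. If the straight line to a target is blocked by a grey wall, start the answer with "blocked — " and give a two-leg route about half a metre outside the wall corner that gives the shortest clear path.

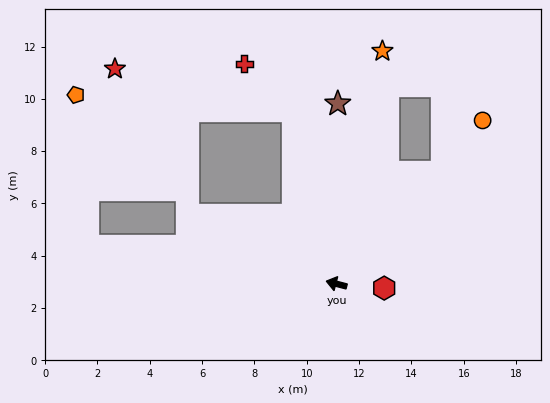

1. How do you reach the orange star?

turn right 87°, forward 9.1 m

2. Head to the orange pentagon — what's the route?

blocked — turn right 61°, forward 6.8 m, then turn left 71°, forward 8.3 m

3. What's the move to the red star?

blocked — turn right 61°, forward 6.8 m, then turn left 62°, forward 7.0 m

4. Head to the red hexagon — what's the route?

turn right 170°, forward 1.8 m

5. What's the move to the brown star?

turn right 76°, forward 6.9 m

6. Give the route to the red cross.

blocked — turn right 61°, forward 6.8 m, then turn left 31°, forward 2.6 m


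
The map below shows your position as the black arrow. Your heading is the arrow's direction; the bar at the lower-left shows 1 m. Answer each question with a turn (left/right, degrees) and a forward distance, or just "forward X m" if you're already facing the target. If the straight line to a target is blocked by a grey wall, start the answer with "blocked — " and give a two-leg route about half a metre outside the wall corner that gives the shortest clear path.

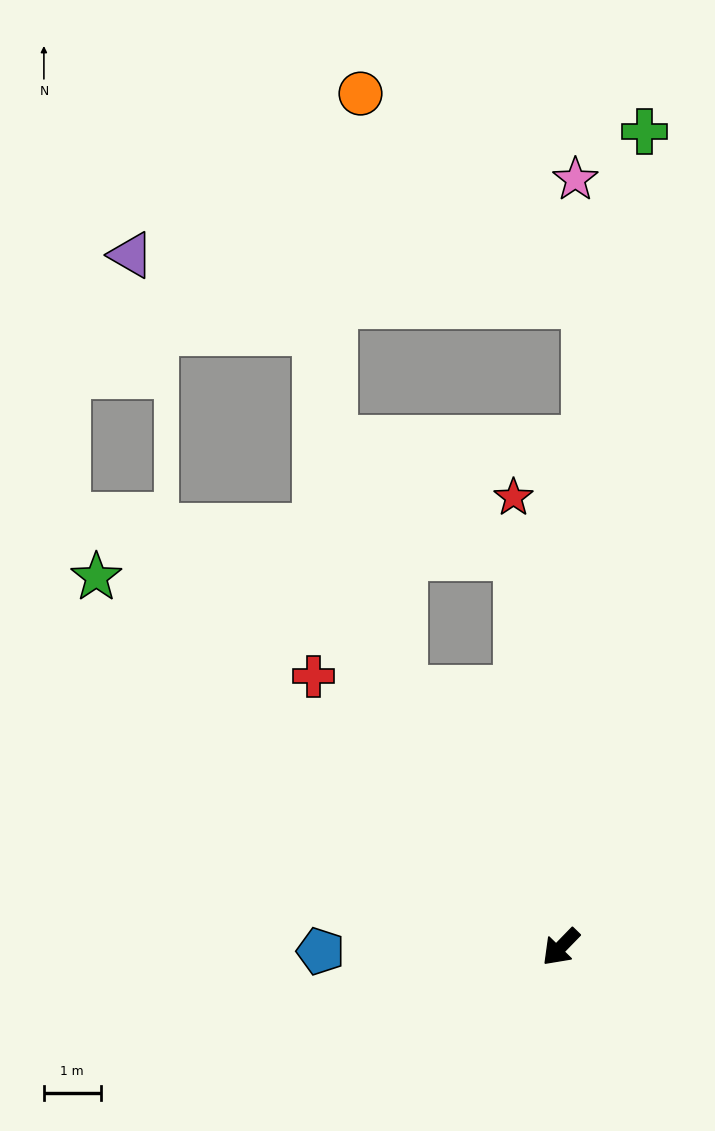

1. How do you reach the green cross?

turn right 142°, forward 14.4 m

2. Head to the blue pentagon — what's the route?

turn right 45°, forward 4.2 m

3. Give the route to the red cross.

turn right 93°, forward 6.5 m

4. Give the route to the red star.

turn right 130°, forward 8.0 m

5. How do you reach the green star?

turn right 84°, forward 10.4 m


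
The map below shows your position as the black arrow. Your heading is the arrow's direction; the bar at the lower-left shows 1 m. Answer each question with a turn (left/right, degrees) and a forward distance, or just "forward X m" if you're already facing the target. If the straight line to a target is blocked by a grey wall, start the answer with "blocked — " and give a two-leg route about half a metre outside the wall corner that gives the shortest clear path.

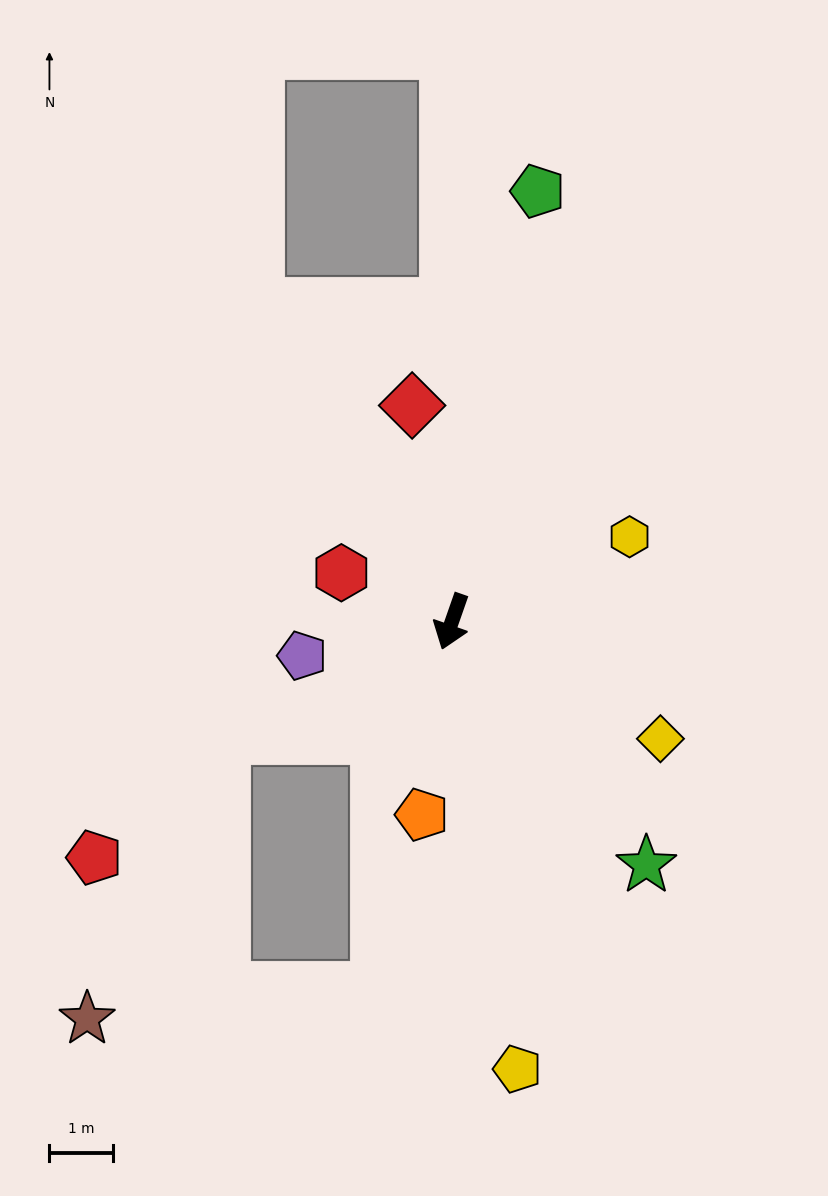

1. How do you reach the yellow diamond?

turn left 80°, forward 3.7 m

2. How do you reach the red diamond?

turn right 150°, forward 3.4 m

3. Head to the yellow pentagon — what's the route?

turn left 28°, forward 7.1 m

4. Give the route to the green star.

turn left 58°, forward 4.9 m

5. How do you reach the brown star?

blocked — turn right 44°, forward 4.0 m, then turn left 37°, forward 4.9 m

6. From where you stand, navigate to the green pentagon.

turn right 172°, forward 6.9 m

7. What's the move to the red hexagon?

turn right 95°, forward 1.9 m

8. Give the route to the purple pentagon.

turn right 58°, forward 2.4 m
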